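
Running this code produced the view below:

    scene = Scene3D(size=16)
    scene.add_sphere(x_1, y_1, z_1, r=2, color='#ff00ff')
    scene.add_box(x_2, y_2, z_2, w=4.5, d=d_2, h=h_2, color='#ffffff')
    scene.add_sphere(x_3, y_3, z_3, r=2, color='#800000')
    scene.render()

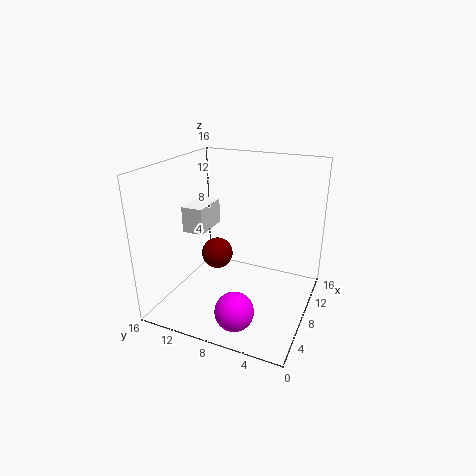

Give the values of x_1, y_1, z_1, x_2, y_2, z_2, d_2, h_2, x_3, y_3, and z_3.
x_1 = 2.5
y_1 = 6
z_1 = 2.5
x_2 = 7
y_2 = 12
z_2 = 8
d_2 = 2.5
h_2 = 3
x_3 = 11.5
y_3 = 12.5
z_3 = 3.5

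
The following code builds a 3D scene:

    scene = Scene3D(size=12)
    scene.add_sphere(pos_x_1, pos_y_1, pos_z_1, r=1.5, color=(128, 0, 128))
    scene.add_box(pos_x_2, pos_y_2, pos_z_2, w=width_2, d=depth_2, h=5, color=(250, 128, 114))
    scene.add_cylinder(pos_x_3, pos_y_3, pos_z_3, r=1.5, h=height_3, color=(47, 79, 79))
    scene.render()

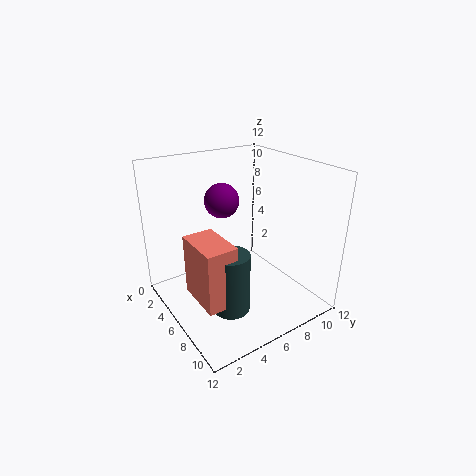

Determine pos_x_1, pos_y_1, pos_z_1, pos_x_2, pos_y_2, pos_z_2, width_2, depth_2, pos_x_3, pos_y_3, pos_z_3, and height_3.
pos_x_1 = 3.5, pos_y_1 = 6, pos_z_1 = 8.5, pos_x_2 = 5, pos_y_2 = 1.5, pos_z_2 = 2, width_2 = 4, depth_2 = 2.5, pos_x_3 = 8, pos_y_3 = 4, pos_z_3 = 1, height_3 = 5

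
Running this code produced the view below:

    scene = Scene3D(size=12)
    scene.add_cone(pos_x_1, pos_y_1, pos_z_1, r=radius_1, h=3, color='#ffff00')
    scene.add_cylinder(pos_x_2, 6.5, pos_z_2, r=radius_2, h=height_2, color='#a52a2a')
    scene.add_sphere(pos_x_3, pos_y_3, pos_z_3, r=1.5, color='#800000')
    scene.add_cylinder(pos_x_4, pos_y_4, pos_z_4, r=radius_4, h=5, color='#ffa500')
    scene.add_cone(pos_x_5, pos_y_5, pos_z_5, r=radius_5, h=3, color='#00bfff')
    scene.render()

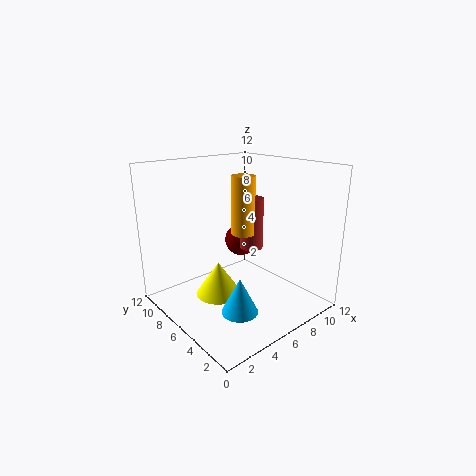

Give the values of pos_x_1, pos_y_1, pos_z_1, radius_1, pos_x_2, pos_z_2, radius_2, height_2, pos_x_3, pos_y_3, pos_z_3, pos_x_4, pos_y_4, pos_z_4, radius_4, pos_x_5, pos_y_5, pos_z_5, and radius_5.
pos_x_1 = 5; pos_y_1 = 7.5; pos_z_1 = 0.5; radius_1 = 2; pos_x_2 = 8; pos_z_2 = 4.5; radius_2 = 1; height_2 = 4.5; pos_x_3 = 8.5; pos_y_3 = 8.5; pos_z_3 = 4.5; pos_x_4 = 7; pos_y_4 = 6.5; pos_z_4 = 6; radius_4 = 1; pos_x_5 = 4.5; pos_y_5 = 4; pos_z_5 = 0.5; radius_5 = 1.5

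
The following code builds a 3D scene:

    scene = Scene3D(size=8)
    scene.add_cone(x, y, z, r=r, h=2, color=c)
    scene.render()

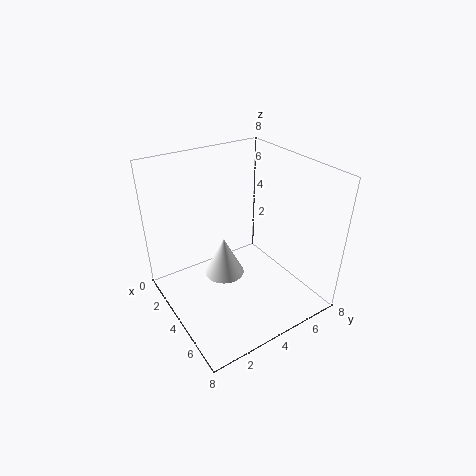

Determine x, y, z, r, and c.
x = 5, y = 2.5, z = 3, r = 1, c = 'white'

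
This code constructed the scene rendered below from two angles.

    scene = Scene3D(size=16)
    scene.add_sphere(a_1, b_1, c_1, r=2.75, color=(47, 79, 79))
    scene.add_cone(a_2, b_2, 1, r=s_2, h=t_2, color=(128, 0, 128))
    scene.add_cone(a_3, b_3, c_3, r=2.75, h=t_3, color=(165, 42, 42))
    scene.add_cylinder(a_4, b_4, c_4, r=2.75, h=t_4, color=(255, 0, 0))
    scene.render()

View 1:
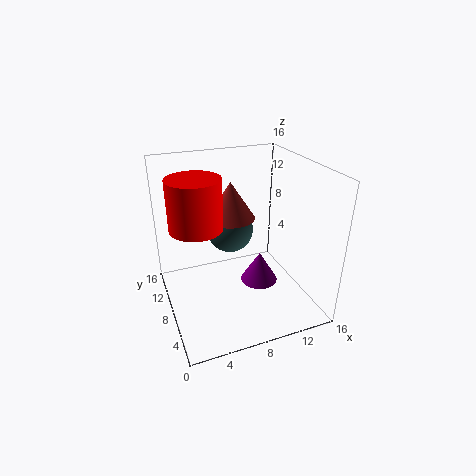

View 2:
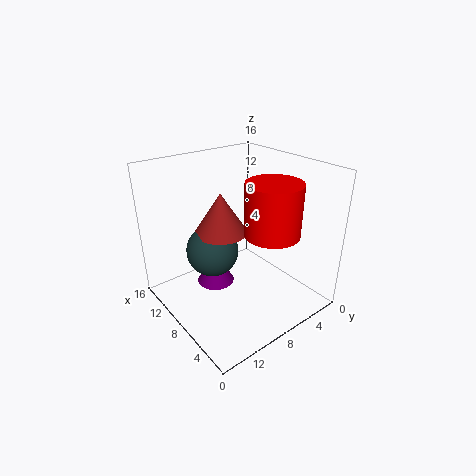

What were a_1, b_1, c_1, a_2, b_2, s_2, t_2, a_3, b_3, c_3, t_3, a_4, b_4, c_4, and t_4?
a_1 = 8.25; b_1 = 11.25; c_1 = 7.5; a_2 = 11.25; b_2 = 9; s_2 = 2.25; t_2 = 3.75; a_3 = 8; b_3 = 10.25; c_3 = 9.5; t_3 = 4.25; a_4 = 3.25; b_4 = 7.5; c_4 = 10.25; t_4 = 5.25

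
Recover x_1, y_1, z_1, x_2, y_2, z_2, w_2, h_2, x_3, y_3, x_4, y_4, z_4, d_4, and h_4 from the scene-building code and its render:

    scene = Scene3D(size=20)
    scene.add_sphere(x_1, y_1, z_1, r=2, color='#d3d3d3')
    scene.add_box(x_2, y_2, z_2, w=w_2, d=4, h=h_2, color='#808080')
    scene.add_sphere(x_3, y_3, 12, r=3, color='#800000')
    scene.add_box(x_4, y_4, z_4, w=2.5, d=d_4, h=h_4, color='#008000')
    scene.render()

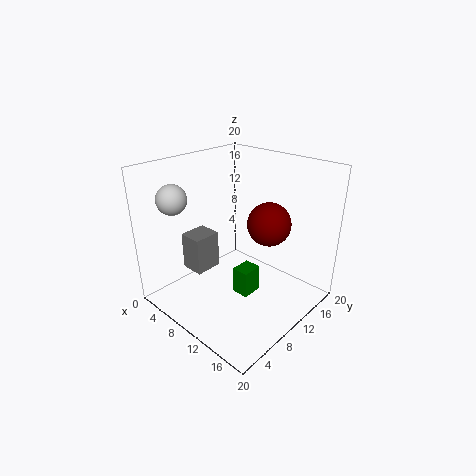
x_1 = 4.5; y_1 = 3.5; z_1 = 16; x_2 = 2.5; y_2 = 6; z_2 = 4; w_2 = 3.5; h_2 = 5.5; x_3 = 13; y_3 = 13; x_4 = 9.5; y_4 = 9.5; z_4 = 1; d_4 = 3; h_4 = 4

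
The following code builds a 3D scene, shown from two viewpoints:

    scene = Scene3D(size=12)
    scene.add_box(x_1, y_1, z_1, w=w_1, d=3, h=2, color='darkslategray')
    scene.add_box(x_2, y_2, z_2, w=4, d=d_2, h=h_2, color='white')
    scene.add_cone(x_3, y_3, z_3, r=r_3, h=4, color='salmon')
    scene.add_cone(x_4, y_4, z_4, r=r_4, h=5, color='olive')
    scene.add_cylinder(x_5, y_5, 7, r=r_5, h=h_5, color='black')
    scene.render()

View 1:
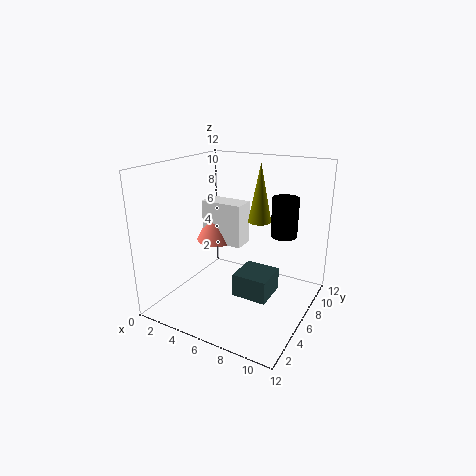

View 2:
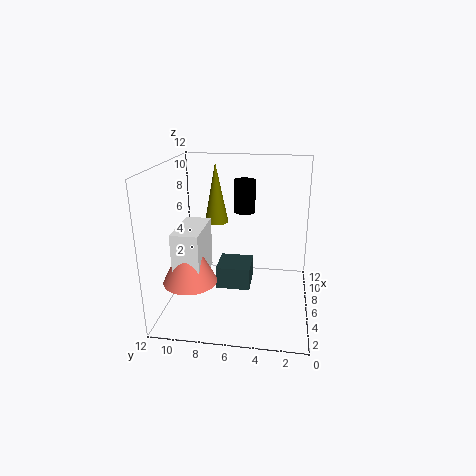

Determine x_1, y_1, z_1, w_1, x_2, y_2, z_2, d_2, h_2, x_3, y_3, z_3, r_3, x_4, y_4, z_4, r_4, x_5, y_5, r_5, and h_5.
x_1 = 6, y_1 = 5, z_1 = 1, w_1 = 3, x_2 = 1, y_2 = 8, z_2 = 4, d_2 = 2, h_2 = 4, x_3 = 2, y_3 = 9, z_3 = 4, r_3 = 2, x_4 = 7, y_4 = 8, z_4 = 7, r_4 = 1, x_5 = 10, y_5 = 6, r_5 = 1, h_5 = 3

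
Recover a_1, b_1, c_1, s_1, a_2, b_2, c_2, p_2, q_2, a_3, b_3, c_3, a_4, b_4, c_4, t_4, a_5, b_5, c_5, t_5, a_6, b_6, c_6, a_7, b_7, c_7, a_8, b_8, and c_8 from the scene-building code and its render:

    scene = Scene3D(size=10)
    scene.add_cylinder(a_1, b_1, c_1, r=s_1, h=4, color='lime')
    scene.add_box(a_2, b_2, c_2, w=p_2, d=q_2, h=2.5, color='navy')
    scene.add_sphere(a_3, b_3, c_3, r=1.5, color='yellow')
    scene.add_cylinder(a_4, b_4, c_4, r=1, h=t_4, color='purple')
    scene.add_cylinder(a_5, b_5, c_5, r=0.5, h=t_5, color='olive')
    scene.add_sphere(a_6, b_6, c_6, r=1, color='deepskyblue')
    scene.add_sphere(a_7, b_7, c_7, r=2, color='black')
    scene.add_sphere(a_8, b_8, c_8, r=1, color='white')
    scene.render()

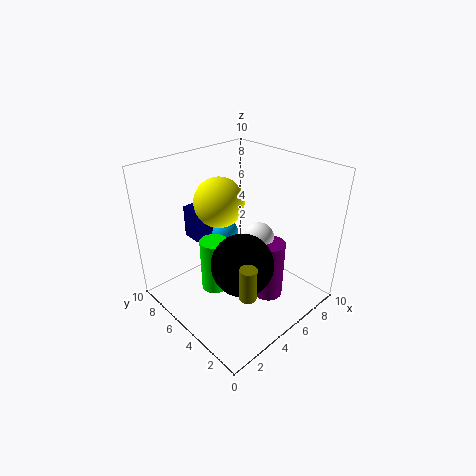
a_1 = 4
b_1 = 6.5
c_1 = 0.5
s_1 = 1
a_2 = 4
b_2 = 8.5
c_2 = 3.5
p_2 = 2
q_2 = 1.5
a_3 = 3
b_3 = 4.5
c_3 = 8.5
a_4 = 5.5
b_4 = 2.5
c_4 = 1.5
t_4 = 4
a_5 = 2
b_5 = 1
c_5 = 4
t_5 = 2
a_6 = 6
b_6 = 7.5
c_6 = 4
a_7 = 3.5
b_7 = 3
c_7 = 4.5
a_8 = 5.5
b_8 = 3.5
c_8 = 5.5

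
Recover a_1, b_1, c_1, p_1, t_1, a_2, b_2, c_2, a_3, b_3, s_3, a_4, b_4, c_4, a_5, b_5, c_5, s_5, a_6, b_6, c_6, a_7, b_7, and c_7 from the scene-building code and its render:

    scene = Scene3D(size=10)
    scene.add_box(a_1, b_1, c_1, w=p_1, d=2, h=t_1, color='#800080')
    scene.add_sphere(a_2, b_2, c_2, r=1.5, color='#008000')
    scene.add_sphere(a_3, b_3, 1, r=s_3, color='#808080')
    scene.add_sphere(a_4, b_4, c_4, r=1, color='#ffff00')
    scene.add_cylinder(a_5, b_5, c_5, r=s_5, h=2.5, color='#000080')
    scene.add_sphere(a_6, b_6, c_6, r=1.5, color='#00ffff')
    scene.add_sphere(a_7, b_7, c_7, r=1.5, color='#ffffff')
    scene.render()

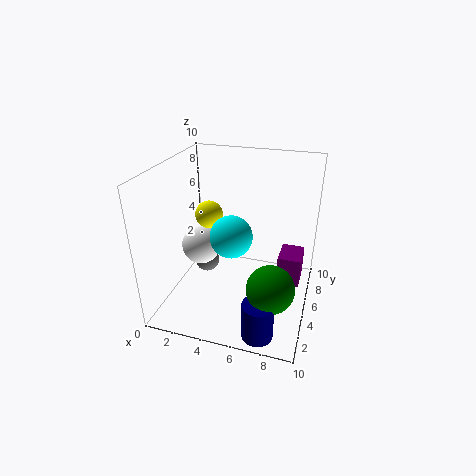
a_1 = 8; b_1 = 4; c_1 = 2.5; p_1 = 1.5; t_1 = 2; a_2 = 8; b_2 = 2; c_2 = 3.5; a_3 = 1.5; b_3 = 7.5; s_3 = 1; a_4 = 2.5; b_4 = 6; c_4 = 6; a_5 = 7.5; b_5 = 1; c_5 = 0.5; s_5 = 1; a_6 = 4.5; b_6 = 5; c_6 = 5; a_7 = 1.5; b_7 = 6.5; c_7 = 3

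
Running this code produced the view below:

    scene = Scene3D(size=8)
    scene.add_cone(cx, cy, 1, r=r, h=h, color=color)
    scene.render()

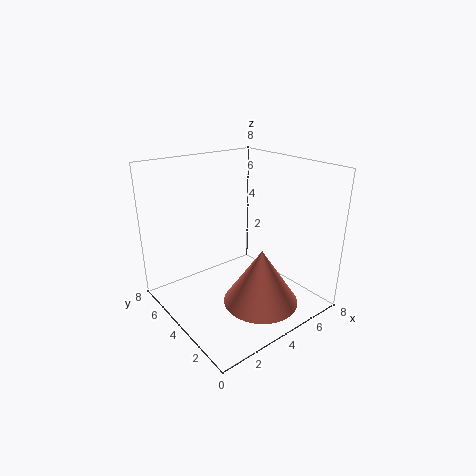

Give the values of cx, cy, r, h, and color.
cx = 4
cy = 2
r = 2
h = 3
color = 'salmon'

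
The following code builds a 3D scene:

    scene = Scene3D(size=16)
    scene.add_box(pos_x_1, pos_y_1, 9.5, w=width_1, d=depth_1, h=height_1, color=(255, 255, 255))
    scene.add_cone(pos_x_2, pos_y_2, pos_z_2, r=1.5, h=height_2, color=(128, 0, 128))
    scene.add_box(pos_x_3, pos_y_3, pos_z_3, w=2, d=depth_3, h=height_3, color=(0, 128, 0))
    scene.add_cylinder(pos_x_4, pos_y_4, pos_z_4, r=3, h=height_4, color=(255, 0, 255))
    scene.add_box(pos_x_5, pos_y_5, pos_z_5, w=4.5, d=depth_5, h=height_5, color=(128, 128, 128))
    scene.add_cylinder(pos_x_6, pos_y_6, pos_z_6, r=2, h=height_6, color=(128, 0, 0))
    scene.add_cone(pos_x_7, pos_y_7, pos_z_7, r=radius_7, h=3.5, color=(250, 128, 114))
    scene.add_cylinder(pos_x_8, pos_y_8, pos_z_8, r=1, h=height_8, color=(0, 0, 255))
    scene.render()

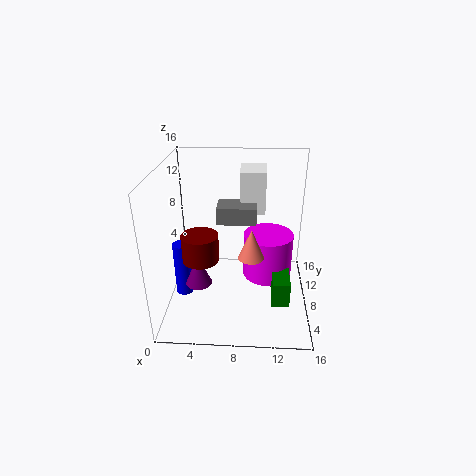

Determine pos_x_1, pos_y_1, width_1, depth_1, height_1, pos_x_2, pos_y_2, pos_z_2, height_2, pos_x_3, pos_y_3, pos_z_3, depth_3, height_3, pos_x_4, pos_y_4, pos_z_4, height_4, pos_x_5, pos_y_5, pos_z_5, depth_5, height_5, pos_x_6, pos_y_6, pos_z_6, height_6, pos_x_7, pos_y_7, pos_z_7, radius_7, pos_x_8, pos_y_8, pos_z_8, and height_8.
pos_x_1 = 8
pos_y_1 = 11
width_1 = 3
depth_1 = 4
height_1 = 5
pos_x_2 = 3.5
pos_y_2 = 7
pos_z_2 = 2.5
height_2 = 3.5
pos_x_3 = 12
pos_y_3 = 5.5
pos_z_3 = 0.5
depth_3 = 4
height_3 = 3
pos_x_4 = 11.5
pos_y_4 = 11
pos_z_4 = 1.5
height_4 = 5.5
pos_x_5 = 5.5
pos_y_5 = 9
pos_z_5 = 9
depth_5 = 3
height_5 = 2
pos_x_6 = 4
pos_y_6 = 6.5
pos_z_6 = 6
height_6 = 3
pos_x_7 = 9.5
pos_y_7 = 8
pos_z_7 = 5.5
radius_7 = 1.5
pos_x_8 = 1.5
pos_y_8 = 8
pos_z_8 = 0.5
height_8 = 6.5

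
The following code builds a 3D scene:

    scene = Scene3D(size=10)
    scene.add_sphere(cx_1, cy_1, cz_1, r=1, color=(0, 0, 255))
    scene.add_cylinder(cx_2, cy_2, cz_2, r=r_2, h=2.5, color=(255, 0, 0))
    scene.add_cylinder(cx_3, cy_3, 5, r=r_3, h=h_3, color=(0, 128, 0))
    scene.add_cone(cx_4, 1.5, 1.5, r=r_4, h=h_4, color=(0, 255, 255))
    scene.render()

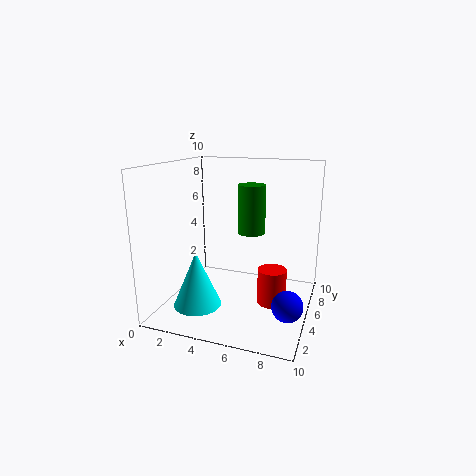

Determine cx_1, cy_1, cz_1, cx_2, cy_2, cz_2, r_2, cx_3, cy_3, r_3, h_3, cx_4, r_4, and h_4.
cx_1 = 9, cy_1 = 3, cz_1 = 1.5, cx_2 = 7.5, cy_2 = 5, cz_2 = 0.5, r_2 = 1, cx_3 = 5.5, cy_3 = 6.5, r_3 = 1, h_3 = 3.5, cx_4 = 3.5, r_4 = 1.5, h_4 = 3.5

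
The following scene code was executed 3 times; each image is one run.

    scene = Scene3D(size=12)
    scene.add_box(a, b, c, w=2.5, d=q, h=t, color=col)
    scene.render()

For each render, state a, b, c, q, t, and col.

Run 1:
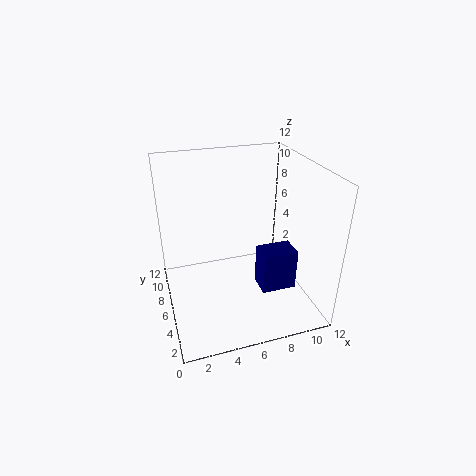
a = 6.25, b = 0.75, c = 4.25, q = 1.75, t = 3, col = 'navy'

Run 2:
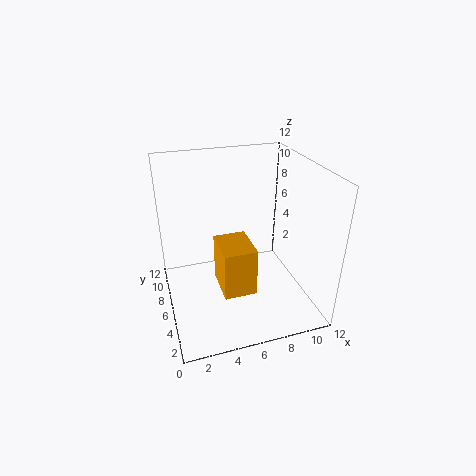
a = 3.75, b = 2, c = 3.25, q = 3.25, t = 3.75, col = 'orange'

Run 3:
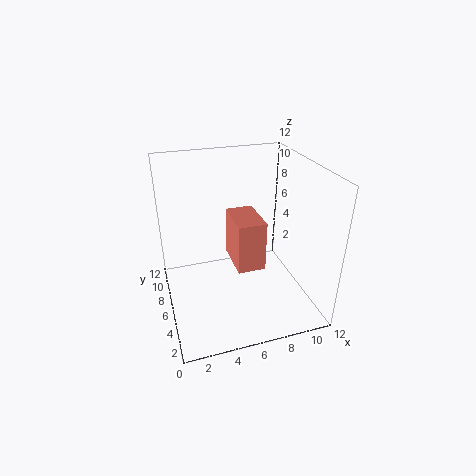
a = 6, b = 5.75, c = 2.5, q = 4, t = 4.5, col = 'salmon'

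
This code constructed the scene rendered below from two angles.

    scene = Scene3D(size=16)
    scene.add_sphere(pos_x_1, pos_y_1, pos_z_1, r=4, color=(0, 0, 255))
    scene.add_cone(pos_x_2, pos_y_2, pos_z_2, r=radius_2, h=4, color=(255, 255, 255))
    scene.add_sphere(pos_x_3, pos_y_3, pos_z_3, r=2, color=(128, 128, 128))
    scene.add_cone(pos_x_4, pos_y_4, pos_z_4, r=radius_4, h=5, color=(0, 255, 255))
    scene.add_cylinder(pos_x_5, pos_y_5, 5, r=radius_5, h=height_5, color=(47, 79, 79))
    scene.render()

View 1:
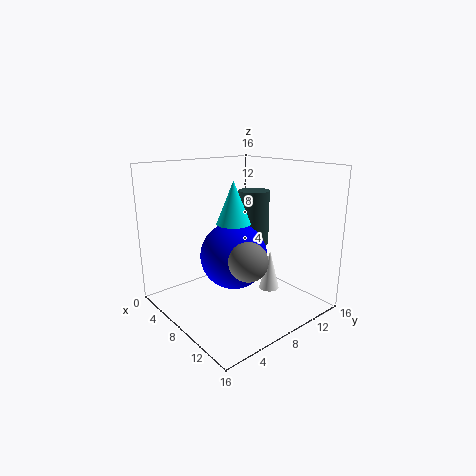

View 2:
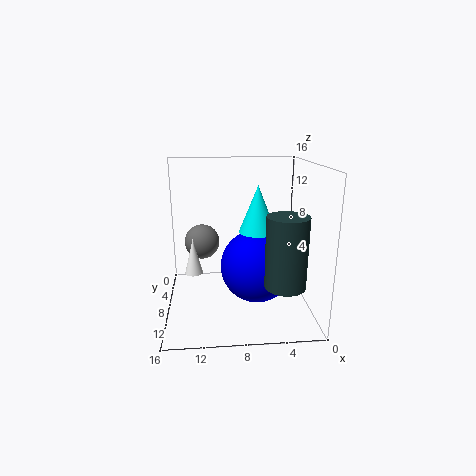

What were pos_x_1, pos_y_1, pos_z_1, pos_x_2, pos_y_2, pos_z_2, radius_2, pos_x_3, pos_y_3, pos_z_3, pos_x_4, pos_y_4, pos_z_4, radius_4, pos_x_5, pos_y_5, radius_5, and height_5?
pos_x_1 = 6; pos_y_1 = 9; pos_z_1 = 5; pos_x_2 = 13; pos_y_2 = 8; pos_z_2 = 4; radius_2 = 1; pos_x_3 = 12; pos_y_3 = 6; pos_z_3 = 7; pos_x_4 = 6; pos_y_4 = 9; pos_z_4 = 9; radius_4 = 2; pos_x_5 = 4; pos_y_5 = 14; radius_5 = 2; height_5 = 7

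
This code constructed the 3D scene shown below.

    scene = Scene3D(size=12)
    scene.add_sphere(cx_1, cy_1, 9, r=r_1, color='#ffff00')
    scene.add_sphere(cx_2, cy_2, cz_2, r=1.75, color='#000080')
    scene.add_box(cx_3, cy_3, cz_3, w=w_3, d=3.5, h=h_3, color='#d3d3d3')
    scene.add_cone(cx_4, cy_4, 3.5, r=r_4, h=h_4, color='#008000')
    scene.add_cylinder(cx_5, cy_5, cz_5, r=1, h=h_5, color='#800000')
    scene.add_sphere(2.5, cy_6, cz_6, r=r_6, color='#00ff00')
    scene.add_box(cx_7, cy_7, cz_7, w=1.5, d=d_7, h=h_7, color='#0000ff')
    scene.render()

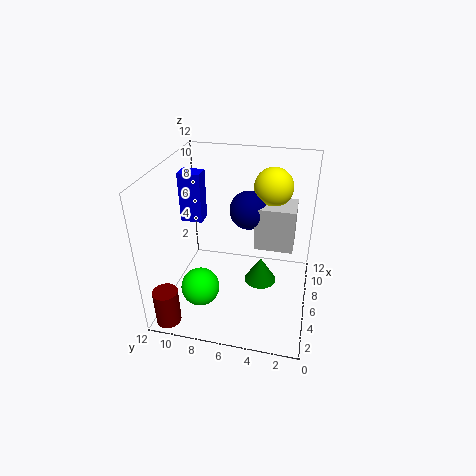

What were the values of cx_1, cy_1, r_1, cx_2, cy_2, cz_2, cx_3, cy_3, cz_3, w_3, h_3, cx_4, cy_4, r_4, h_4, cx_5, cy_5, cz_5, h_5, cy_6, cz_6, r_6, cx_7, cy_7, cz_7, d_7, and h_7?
cx_1 = 10.25; cy_1 = 3.75; r_1 = 1.75; cx_2 = 9.25; cy_2 = 5.75; cz_2 = 7; cx_3 = 8; cy_3 = 1.5; cz_3 = 3.75; w_3 = 3; h_3 = 4; cx_4 = 4.25; cy_4 = 3.75; r_4 = 1.25; h_4 = 2; cx_5 = 1.25; cy_5 = 10.75; cz_5 = 0.25; h_5 = 3; cy_6 = 8.25; cz_6 = 3.25; r_6 = 1.5; cx_7 = 7.75; cy_7 = 9.75; cz_7 = 6; d_7 = 2; h_7 = 4.5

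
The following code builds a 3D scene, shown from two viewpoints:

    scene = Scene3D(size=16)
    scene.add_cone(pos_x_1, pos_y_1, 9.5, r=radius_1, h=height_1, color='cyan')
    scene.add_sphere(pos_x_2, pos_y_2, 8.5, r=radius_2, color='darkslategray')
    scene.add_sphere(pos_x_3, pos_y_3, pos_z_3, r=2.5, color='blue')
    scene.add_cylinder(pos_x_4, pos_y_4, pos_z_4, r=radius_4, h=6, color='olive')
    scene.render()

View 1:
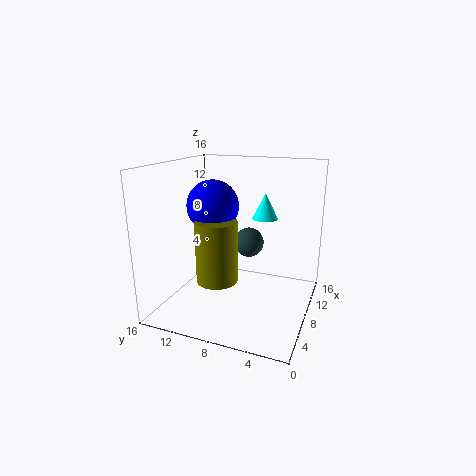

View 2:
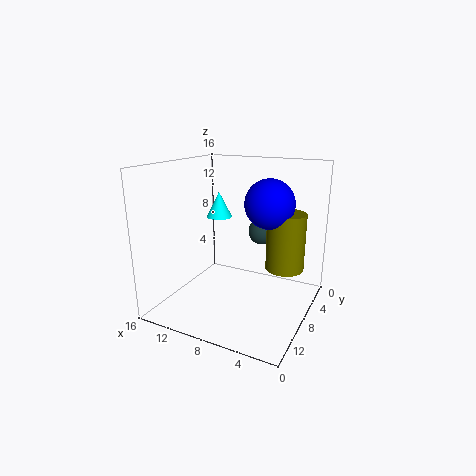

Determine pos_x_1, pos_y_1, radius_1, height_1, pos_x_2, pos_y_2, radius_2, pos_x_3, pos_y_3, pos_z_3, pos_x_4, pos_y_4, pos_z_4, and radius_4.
pos_x_1 = 11.5; pos_y_1 = 6; radius_1 = 1.5; height_1 = 3; pos_x_2 = 6; pos_y_2 = 6; radius_2 = 1.5; pos_x_3 = 4; pos_y_3 = 9; pos_z_3 = 12.5; pos_x_4 = 2.5; pos_y_4 = 8; pos_z_4 = 5.5; radius_4 = 2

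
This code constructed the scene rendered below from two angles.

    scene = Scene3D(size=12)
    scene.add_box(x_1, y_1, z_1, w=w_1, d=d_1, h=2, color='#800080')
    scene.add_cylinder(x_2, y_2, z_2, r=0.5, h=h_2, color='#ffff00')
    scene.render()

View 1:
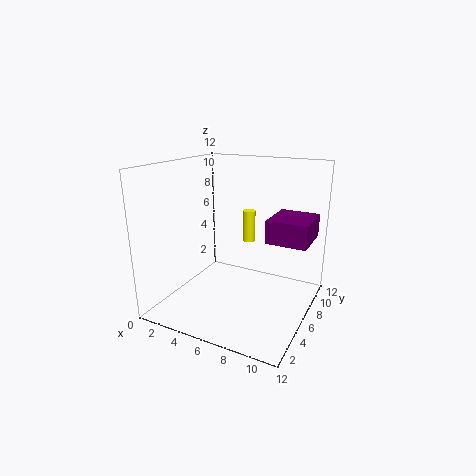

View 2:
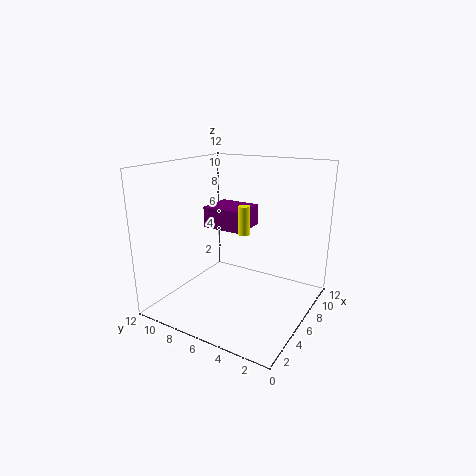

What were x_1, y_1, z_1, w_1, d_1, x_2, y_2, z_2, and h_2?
x_1 = 8; y_1 = 7; z_1 = 5.5; w_1 = 3.5; d_1 = 4; x_2 = 7; y_2 = 6; z_2 = 6; h_2 = 2.5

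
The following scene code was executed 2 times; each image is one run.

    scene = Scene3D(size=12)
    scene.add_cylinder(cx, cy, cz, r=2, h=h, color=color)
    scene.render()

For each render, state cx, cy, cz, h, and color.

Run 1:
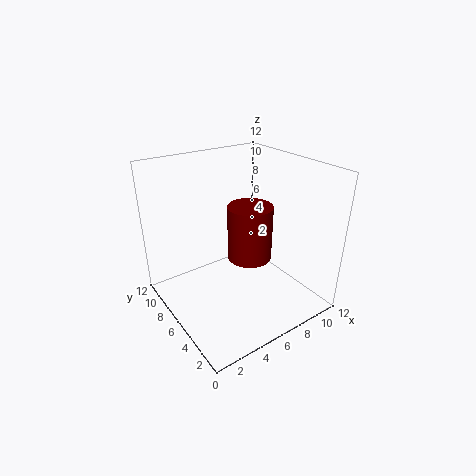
cx = 8; cy = 7; cz = 3; h = 5; color = 'maroon'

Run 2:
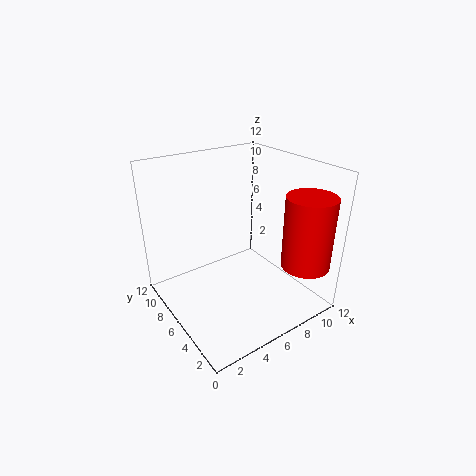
cx = 10; cy = 2; cz = 4; h = 6; color = 'red'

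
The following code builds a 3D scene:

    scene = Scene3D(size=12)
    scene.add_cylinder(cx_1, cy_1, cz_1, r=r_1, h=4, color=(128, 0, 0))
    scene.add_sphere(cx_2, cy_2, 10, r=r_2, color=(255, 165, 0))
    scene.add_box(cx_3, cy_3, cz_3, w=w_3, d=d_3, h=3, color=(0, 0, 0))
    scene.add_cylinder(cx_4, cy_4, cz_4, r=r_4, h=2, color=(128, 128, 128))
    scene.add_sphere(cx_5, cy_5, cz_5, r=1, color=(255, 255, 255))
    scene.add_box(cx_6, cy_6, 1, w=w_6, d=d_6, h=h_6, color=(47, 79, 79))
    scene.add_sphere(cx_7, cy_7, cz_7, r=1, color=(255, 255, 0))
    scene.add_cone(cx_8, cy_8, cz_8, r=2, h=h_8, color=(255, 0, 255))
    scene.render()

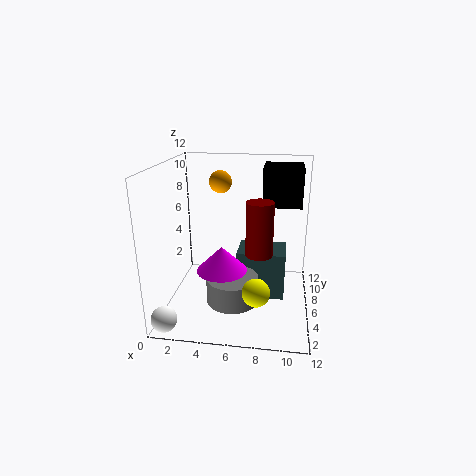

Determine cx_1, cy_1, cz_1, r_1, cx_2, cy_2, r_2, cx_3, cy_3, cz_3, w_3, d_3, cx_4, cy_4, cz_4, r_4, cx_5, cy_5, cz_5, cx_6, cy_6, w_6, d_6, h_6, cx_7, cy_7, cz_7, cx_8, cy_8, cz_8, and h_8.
cx_1 = 8
cy_1 = 3
cz_1 = 6
r_1 = 1
cx_2 = 4
cy_2 = 9
r_2 = 1
cx_3 = 8
cy_3 = 5
cz_3 = 9
w_3 = 3
d_3 = 3
cx_4 = 6
cy_4 = 3
cz_4 = 2
r_4 = 2
cx_5 = 1
cy_5 = 1
cz_5 = 1
cx_6 = 6
cy_6 = 5
w_6 = 4
d_6 = 3
h_6 = 4
cx_7 = 8
cy_7 = 1
cz_7 = 4
cx_8 = 5
cy_8 = 4
cz_8 = 4
h_8 = 2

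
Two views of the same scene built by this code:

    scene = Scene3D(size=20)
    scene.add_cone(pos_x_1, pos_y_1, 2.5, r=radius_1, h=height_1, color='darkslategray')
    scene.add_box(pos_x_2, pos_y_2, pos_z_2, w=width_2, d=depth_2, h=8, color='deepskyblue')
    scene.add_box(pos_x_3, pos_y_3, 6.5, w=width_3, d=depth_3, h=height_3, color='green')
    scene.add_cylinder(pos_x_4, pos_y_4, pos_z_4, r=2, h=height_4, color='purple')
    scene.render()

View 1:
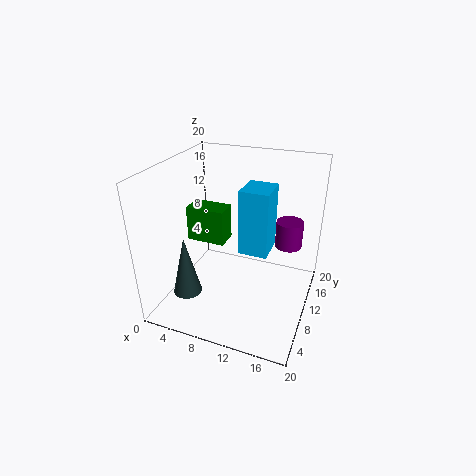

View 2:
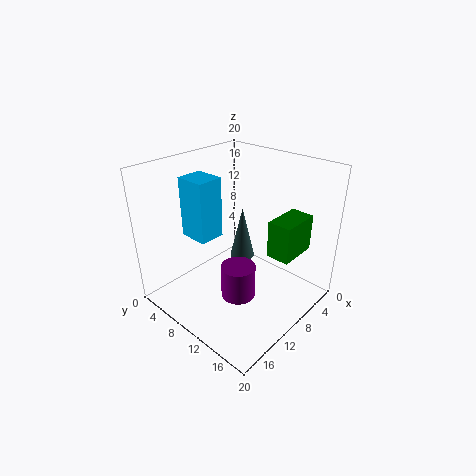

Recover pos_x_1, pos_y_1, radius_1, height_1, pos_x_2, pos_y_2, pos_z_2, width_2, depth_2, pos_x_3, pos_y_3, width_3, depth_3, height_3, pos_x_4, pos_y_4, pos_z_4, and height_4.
pos_x_1 = 4; pos_y_1 = 5.5; radius_1 = 2; height_1 = 8.5; pos_x_2 = 12; pos_y_2 = 5; pos_z_2 = 11; width_2 = 3.5; depth_2 = 4; pos_x_3 = 0.5; pos_y_3 = 12.5; width_3 = 6; depth_3 = 3.5; height_3 = 5.5; pos_x_4 = 16; pos_y_4 = 15.5; pos_z_4 = 7; height_4 = 4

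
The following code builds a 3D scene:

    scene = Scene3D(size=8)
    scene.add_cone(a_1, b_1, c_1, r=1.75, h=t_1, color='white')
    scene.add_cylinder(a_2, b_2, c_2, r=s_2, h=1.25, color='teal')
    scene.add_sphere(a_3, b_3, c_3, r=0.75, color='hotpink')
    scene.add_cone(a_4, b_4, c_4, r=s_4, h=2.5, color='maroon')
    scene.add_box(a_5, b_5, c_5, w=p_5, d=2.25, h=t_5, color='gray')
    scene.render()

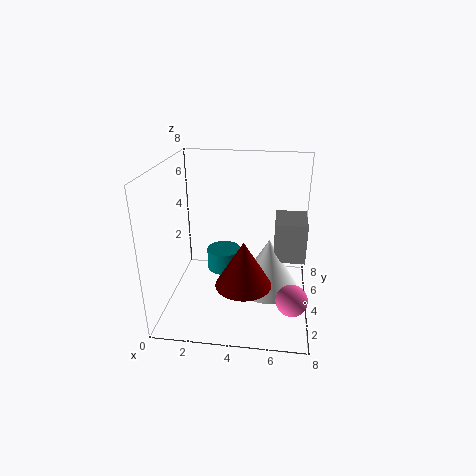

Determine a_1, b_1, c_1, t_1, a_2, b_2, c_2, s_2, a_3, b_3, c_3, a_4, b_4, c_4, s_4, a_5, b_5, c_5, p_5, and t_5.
a_1 = 5.75, b_1 = 4, c_1 = 1, t_1 = 3, a_2 = 3, b_2 = 5, c_2 = 1.5, s_2 = 1, a_3 = 7, b_3 = 0.75, c_3 = 2.5, a_4 = 4.5, b_4 = 2.5, c_4 = 2, s_4 = 1.5, a_5 = 6, b_5 = 3.75, c_5 = 2.75, p_5 = 1.75, t_5 = 2.25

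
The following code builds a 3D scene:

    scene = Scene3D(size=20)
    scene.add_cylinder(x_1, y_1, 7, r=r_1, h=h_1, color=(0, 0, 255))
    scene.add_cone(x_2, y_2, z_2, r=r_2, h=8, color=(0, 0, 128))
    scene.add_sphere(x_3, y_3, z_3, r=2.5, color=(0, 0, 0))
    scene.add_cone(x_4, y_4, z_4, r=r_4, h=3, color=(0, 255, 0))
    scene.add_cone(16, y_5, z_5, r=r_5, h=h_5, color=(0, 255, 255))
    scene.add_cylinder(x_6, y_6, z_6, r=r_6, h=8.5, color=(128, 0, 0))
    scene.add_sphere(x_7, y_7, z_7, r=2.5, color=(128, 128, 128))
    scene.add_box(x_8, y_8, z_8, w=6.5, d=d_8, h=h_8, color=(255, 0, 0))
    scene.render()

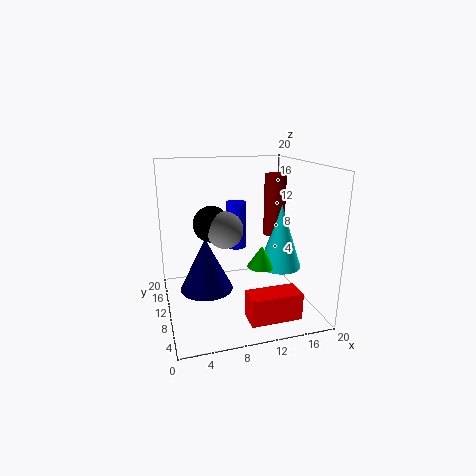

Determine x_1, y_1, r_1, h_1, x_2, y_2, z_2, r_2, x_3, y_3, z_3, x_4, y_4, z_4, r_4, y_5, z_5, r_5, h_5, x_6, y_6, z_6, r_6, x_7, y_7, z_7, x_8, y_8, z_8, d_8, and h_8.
x_1 = 11; y_1 = 14.5; r_1 = 1.5; h_1 = 7; x_2 = 6; y_2 = 13.5; z_2 = 1; r_2 = 4; x_3 = 6.5; y_3 = 11; z_3 = 12; x_4 = 13; y_4 = 8.5; z_4 = 6; r_4 = 2; y_5 = 9; z_5 = 5.5; r_5 = 3; h_5 = 9; x_6 = 15.5; y_6 = 10.5; z_6 = 10; r_6 = 1.5; x_7 = 8; y_7 = 9.5; z_7 = 11.5; x_8 = 9; y_8 = 0.5; z_8 = 2; d_8 = 3; h_8 = 3.5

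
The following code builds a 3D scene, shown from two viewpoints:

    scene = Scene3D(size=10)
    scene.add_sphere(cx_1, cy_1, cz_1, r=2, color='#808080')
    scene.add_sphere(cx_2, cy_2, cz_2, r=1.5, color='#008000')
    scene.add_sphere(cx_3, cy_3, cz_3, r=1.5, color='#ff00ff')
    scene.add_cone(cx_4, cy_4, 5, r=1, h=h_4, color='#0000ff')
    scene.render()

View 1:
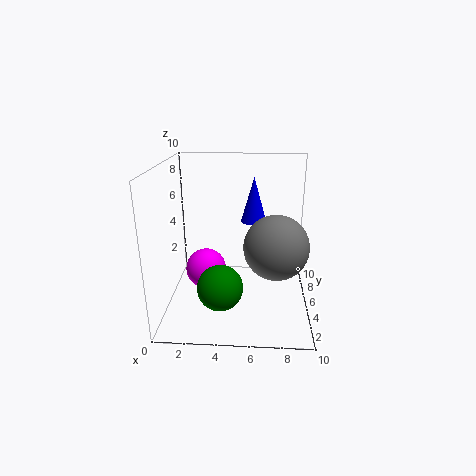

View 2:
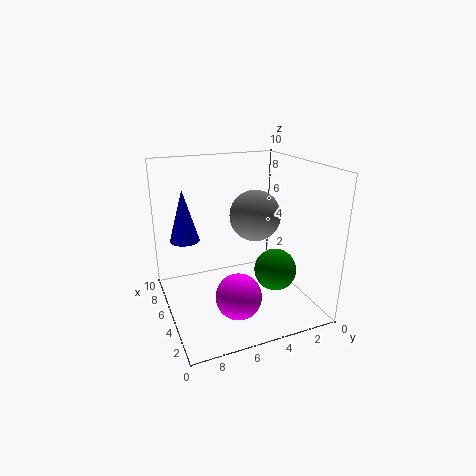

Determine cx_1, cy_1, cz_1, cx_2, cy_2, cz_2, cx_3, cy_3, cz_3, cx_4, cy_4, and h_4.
cx_1 = 7.5, cy_1 = 2.5, cz_1 = 5.5, cx_2 = 4, cy_2 = 2.5, cz_2 = 2.5, cx_3 = 2.5, cy_3 = 6, cz_3 = 2, cx_4 = 6, cy_4 = 8.5, h_4 = 3.5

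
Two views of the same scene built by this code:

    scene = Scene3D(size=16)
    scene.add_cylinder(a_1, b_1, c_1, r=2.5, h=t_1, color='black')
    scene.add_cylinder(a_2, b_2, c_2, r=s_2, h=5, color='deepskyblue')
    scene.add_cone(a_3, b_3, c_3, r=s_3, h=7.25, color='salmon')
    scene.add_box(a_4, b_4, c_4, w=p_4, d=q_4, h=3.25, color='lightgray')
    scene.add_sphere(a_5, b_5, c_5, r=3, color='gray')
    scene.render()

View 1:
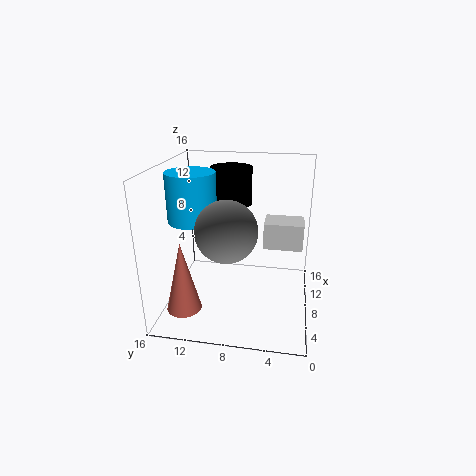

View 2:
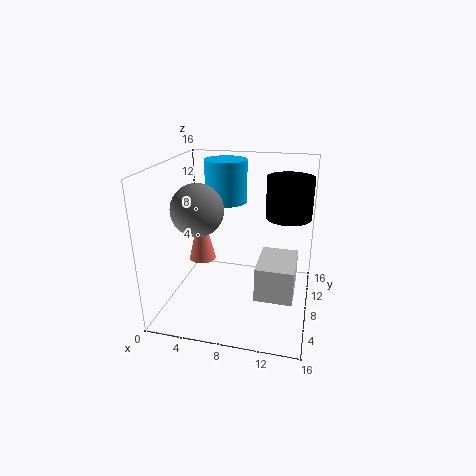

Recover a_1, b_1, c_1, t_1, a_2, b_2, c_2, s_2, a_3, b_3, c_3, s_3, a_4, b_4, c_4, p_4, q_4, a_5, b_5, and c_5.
a_1 = 13.25; b_1 = 9.75; c_1 = 10.25; t_1 = 4.5; a_2 = 5.5; b_2 = 12.25; c_2 = 10.75; s_2 = 2.5; a_3 = 2; b_3 = 12.5; c_3 = 2.5; s_3 = 1.75; a_4 = 11.25; b_4 = 0.75; c_4 = 5.25; p_4 = 3.5; q_4 = 4.75; a_5 = 3.25; b_5 = 8.25; c_5 = 10.75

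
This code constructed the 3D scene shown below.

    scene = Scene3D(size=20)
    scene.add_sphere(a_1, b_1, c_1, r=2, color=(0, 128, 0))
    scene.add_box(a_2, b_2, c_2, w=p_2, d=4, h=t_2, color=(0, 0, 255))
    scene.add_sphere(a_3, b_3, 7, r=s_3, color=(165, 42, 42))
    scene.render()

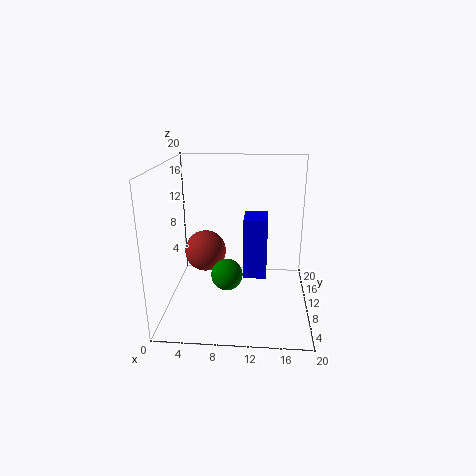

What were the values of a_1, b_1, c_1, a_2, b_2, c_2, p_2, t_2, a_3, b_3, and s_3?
a_1 = 9
b_1 = 5
c_1 = 7
a_2 = 11
b_2 = 6
c_2 = 6
p_2 = 3
t_2 = 8
a_3 = 5
b_3 = 12
s_3 = 3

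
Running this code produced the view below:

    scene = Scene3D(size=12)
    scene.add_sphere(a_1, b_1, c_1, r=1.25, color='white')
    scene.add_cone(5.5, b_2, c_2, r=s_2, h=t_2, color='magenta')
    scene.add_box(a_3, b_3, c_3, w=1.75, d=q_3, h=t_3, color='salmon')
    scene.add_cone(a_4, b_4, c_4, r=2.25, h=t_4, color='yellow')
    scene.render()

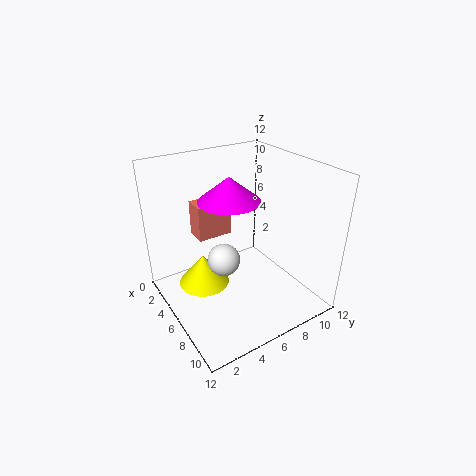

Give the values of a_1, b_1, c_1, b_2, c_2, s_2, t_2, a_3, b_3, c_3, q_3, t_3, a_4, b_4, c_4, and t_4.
a_1 = 7.5; b_1 = 3.75; c_1 = 5.5; b_2 = 5.5; c_2 = 9.25; s_2 = 2.5; t_2 = 2; a_3 = 2.75; b_3 = 3.25; c_3 = 5.75; q_3 = 3; t_3 = 3; a_4 = 3.75; b_4 = 3.75; c_4 = 1; t_4 = 2.75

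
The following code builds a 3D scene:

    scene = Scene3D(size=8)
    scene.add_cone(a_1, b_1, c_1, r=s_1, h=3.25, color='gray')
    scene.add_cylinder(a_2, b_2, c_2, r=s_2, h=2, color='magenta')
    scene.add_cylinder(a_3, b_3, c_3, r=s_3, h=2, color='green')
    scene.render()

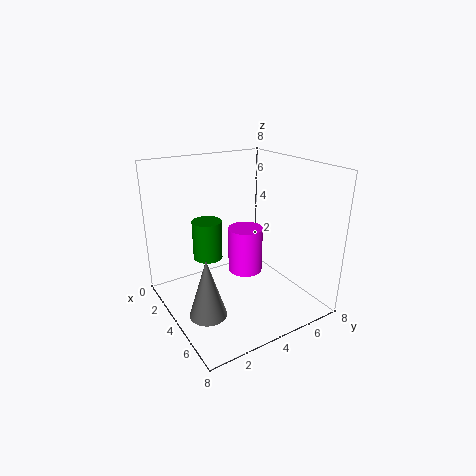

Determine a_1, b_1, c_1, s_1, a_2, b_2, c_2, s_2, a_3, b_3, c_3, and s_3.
a_1 = 5
b_1 = 1.5
c_1 = 0.5
s_1 = 1
a_2 = 7
b_2 = 2.5
c_2 = 4
s_2 = 0.75
a_3 = 4.25
b_3 = 2
c_3 = 3.5
s_3 = 0.75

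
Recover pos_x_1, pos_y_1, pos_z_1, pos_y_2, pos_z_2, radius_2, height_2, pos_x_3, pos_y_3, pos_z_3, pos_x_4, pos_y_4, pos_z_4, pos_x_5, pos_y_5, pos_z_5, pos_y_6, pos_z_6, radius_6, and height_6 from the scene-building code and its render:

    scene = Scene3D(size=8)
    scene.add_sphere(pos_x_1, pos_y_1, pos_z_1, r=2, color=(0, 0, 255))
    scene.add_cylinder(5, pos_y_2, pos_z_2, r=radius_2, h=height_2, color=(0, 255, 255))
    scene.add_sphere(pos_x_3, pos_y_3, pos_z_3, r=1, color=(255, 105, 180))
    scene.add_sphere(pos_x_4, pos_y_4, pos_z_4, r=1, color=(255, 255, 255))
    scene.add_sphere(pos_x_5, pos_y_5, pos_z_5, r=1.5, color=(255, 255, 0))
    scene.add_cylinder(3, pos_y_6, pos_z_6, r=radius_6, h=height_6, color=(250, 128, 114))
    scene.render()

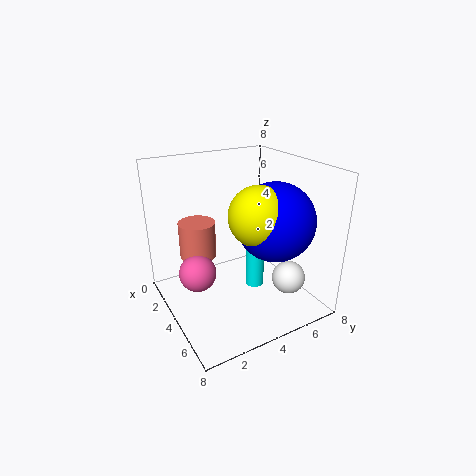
pos_x_1 = 6
pos_y_1 = 5
pos_z_1 = 5.5
pos_y_2 = 4.5
pos_z_2 = 1.5
radius_2 = 0.5
height_2 = 3.5
pos_x_3 = 4
pos_y_3 = 1.5
pos_z_3 = 2.5
pos_x_4 = 5
pos_y_4 = 7
pos_z_4 = 1
pos_x_5 = 6
pos_y_5 = 4
pos_z_5 = 6
pos_y_6 = 2
pos_z_6 = 3
radius_6 = 1
height_6 = 2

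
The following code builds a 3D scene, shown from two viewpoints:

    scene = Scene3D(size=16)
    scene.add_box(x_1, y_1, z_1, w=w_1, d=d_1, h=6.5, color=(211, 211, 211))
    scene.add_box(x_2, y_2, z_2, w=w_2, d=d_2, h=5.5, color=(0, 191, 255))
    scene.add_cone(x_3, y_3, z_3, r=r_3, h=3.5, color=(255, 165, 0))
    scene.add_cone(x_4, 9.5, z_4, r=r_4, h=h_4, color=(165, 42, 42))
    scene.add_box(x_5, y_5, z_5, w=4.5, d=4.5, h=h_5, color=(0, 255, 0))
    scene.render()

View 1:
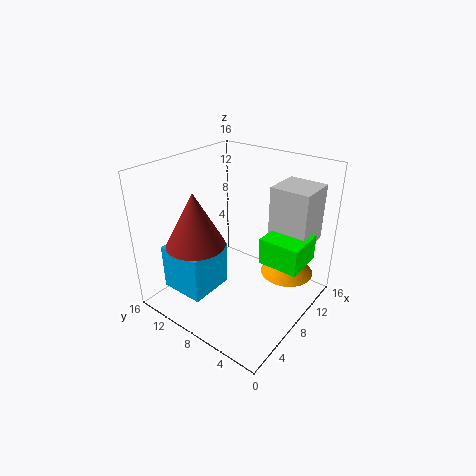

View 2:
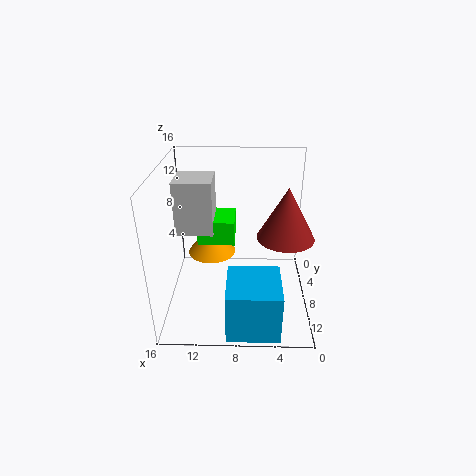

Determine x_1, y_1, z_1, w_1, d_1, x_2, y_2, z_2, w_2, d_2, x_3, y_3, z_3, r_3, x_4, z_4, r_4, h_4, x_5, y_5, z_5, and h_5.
x_1 = 11; y_1 = 1.5; z_1 = 7; w_1 = 4.5; d_1 = 4.5; x_2 = 3.5; y_2 = 10.5; z_2 = 0.5; w_2 = 5.5; d_2 = 5.5; x_3 = 11.5; y_3 = 3.5; z_3 = 3.5; r_3 = 3; x_4 = 3; z_4 = 9; r_4 = 3; h_4 = 5.5; x_5 = 8.5; y_5 = 1; z_5 = 5.5; h_5 = 3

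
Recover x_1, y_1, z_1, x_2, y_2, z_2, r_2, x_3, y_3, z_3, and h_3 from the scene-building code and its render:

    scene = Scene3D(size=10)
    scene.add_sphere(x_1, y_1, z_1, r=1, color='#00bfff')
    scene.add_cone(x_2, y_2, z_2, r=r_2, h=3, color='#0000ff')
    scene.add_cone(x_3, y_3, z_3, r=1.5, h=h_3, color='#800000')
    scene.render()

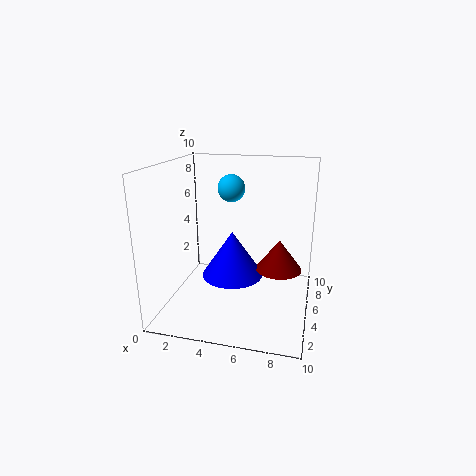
x_1 = 4
y_1 = 7
z_1 = 8
x_2 = 5
y_2 = 3.5
z_2 = 3
r_2 = 2
x_3 = 8
y_3 = 4
z_3 = 3.5
h_3 = 2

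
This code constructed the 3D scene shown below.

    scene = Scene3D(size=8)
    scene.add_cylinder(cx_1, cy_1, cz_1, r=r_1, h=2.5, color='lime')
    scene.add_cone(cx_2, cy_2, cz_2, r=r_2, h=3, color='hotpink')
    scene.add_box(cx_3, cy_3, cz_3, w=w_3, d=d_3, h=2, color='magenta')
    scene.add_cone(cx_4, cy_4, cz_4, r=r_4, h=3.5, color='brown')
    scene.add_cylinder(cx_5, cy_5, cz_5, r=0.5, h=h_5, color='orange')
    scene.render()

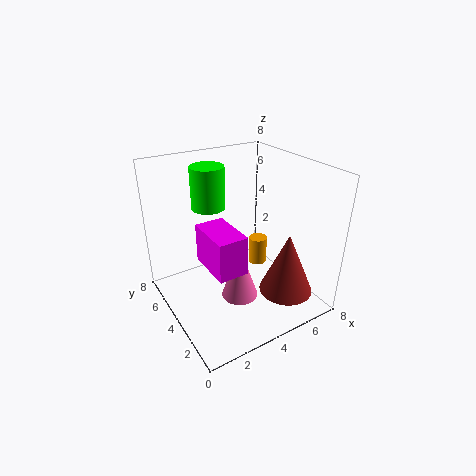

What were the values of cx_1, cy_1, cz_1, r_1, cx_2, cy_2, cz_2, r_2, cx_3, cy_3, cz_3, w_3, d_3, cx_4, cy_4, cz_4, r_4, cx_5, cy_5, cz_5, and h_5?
cx_1 = 3.5, cy_1 = 6.5, cz_1 = 5, r_1 = 1, cx_2 = 3.5, cy_2 = 3, cz_2 = 1, r_2 = 1, cx_3 = 1.5, cy_3 = 1.5, cz_3 = 3.5, w_3 = 1.5, d_3 = 2.5, cx_4 = 6, cy_4 = 2, cz_4 = 1, r_4 = 1.5, cx_5 = 5, cy_5 = 3.5, cz_5 = 2.5, h_5 = 1.5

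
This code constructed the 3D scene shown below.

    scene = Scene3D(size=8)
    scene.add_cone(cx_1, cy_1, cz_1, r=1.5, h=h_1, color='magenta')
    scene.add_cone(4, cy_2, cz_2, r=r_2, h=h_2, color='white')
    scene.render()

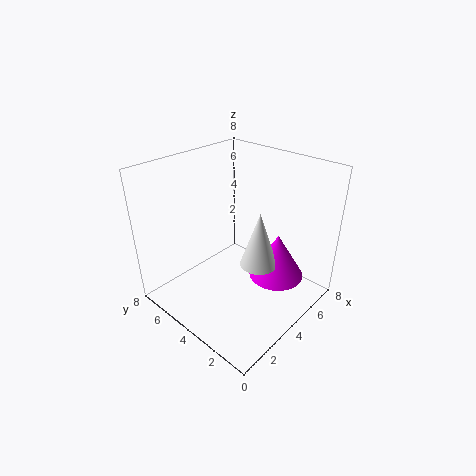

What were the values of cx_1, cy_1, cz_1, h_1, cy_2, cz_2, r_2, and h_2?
cx_1 = 5
cy_1 = 2
cz_1 = 2
h_1 = 2.5
cy_2 = 2.5
cz_2 = 3
r_2 = 1
h_2 = 3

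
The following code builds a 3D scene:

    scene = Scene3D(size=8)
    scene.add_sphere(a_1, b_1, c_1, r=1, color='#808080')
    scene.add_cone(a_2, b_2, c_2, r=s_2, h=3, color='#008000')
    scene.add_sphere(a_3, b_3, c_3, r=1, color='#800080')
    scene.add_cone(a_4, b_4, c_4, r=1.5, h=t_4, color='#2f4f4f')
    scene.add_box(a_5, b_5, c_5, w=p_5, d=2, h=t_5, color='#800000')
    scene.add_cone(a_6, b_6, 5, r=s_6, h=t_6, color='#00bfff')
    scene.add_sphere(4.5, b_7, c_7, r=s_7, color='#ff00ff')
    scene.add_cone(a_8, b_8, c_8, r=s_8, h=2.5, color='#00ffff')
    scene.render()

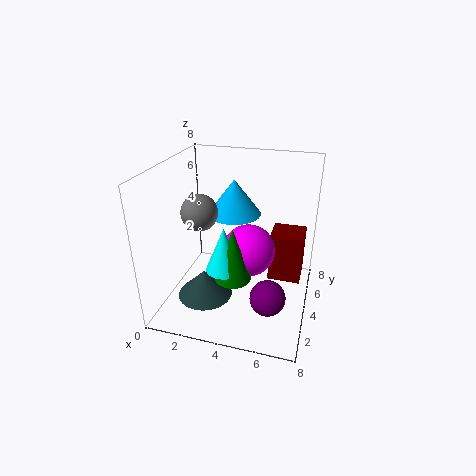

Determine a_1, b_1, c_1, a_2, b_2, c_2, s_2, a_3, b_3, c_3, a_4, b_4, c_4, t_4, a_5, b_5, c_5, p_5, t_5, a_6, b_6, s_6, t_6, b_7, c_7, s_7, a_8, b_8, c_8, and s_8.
a_1 = 2; b_1 = 3.5; c_1 = 5.5; a_2 = 4; b_2 = 3; c_2 = 2; s_2 = 1; a_3 = 6; b_3 = 3; c_3 = 1; a_4 = 2.5; b_4 = 2.5; c_4 = 1; t_4 = 1.5; a_5 = 5.5; b_5 = 5.5; c_5 = 0.5; p_5 = 2; t_5 = 3; a_6 = 3.5; b_6 = 5; s_6 = 1.5; t_6 = 2; b_7 = 4.5; c_7 = 3; s_7 = 1.5; a_8 = 3.5; b_8 = 3; c_8 = 2.5; s_8 = 1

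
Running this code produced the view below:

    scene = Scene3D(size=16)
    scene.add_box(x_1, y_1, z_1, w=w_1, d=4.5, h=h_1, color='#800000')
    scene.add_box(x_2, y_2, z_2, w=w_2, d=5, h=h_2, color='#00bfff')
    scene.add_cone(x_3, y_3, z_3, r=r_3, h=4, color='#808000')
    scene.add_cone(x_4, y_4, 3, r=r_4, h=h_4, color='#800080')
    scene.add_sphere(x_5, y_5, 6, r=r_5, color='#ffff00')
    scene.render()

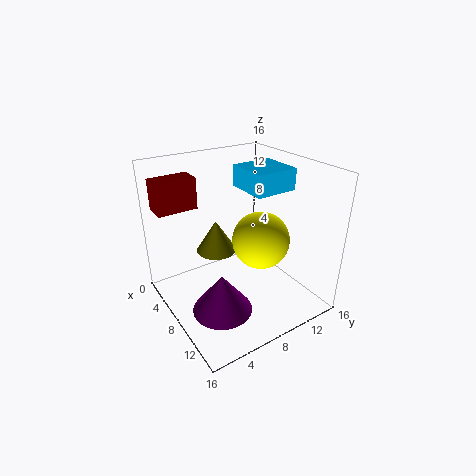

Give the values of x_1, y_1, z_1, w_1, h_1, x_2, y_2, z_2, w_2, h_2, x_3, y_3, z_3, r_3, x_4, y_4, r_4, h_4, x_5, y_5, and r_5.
x_1 = 2, y_1 = 0.5, z_1 = 11, w_1 = 2.5, h_1 = 3.5, x_2 = 4, y_2 = 10, z_2 = 12.5, w_2 = 5, h_2 = 2.5, x_3 = 3, y_3 = 8, z_3 = 4, r_3 = 2.5, x_4 = 12, y_4 = 3.5, r_4 = 3, h_4 = 4, x_5 = 7, y_5 = 12, r_5 = 3.5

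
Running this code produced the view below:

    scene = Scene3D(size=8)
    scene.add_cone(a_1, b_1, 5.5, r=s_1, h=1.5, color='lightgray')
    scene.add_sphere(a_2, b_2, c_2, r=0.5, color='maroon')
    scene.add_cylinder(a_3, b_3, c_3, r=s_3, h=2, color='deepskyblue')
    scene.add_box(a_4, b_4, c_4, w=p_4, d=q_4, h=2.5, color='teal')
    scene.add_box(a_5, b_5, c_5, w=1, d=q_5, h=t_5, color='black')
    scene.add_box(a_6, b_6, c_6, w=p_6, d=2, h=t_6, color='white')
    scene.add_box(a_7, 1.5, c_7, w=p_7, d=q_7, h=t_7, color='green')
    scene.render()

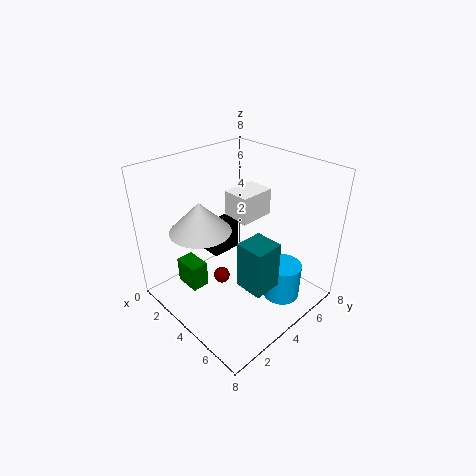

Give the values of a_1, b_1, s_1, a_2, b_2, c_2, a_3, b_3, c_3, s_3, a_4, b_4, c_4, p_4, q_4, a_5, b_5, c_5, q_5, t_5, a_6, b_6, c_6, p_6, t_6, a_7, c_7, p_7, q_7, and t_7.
a_1 = 4; b_1 = 1.5; s_1 = 1.5; a_2 = 2.5; b_2 = 4; c_2 = 0.5; a_3 = 6.5; b_3 = 5; c_3 = 1; s_3 = 1; a_4 = 5.5; b_4 = 2.5; c_4 = 2.5; p_4 = 1.5; q_4 = 1.5; a_5 = 3.5; b_5 = 2; c_5 = 4; q_5 = 1.5; t_5 = 1.5; a_6 = 3; b_6 = 4; c_6 = 5; p_6 = 1.5; t_6 = 1.5; a_7 = 1.5; c_7 = 1; p_7 = 1.5; q_7 = 1; t_7 = 1.5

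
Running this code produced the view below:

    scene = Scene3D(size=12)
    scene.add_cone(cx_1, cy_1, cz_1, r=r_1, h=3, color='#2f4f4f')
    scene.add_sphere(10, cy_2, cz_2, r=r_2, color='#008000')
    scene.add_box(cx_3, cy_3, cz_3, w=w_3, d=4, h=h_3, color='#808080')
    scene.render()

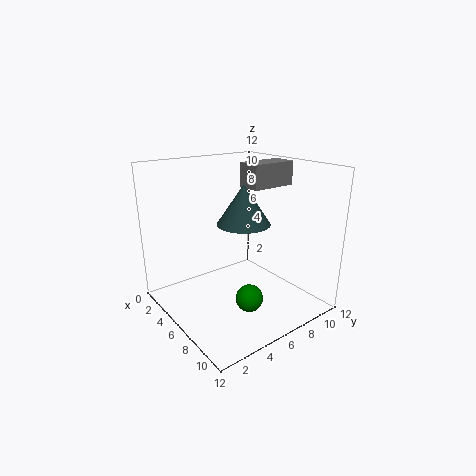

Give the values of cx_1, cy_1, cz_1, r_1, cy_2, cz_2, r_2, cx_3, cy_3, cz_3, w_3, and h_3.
cx_1 = 8
cy_1 = 5
cz_1 = 8
r_1 = 2
cy_2 = 4
cz_2 = 3
r_2 = 1
cx_3 = 5
cy_3 = 7
cz_3 = 10
w_3 = 2
h_3 = 2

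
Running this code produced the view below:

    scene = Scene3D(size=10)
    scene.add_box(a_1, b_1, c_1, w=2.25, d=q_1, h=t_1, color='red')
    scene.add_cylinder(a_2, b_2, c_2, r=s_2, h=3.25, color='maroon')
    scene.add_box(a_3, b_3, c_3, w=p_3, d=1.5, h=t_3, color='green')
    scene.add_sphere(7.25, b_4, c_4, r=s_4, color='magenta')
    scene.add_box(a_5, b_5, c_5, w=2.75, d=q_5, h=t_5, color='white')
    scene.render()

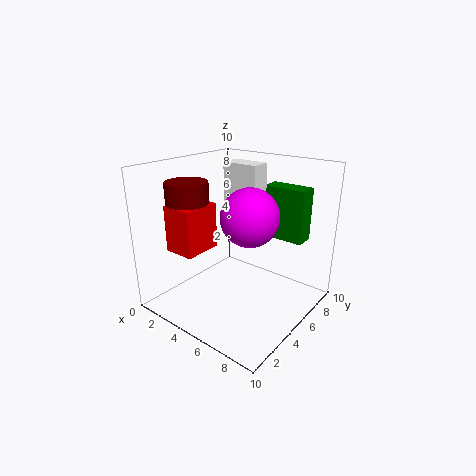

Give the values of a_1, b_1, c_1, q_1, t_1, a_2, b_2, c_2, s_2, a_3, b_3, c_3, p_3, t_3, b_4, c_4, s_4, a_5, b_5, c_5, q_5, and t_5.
a_1 = 1, b_1 = 2, c_1 = 4, q_1 = 2.75, t_1 = 3.25, a_2 = 1.75, b_2 = 3.5, c_2 = 5.5, s_2 = 1.5, a_3 = 4.75, b_3 = 8.5, c_3 = 4, p_3 = 3.25, t_3 = 4, b_4 = 3.25, c_4 = 7.5, s_4 = 1.75, a_5 = 2.5, b_5 = 6.5, c_5 = 6.25, q_5 = 1.5, t_5 = 3.5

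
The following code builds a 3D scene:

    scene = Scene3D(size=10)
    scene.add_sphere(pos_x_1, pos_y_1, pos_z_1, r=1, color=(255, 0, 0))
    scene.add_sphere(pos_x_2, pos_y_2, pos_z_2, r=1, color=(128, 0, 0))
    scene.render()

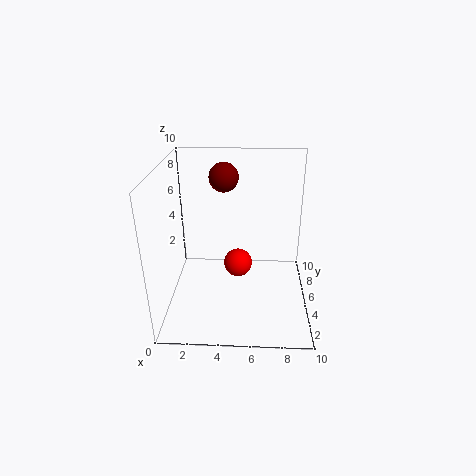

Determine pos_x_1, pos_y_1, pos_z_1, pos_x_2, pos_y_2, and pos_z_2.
pos_x_1 = 5; pos_y_1 = 5; pos_z_1 = 3; pos_x_2 = 4; pos_y_2 = 6; pos_z_2 = 9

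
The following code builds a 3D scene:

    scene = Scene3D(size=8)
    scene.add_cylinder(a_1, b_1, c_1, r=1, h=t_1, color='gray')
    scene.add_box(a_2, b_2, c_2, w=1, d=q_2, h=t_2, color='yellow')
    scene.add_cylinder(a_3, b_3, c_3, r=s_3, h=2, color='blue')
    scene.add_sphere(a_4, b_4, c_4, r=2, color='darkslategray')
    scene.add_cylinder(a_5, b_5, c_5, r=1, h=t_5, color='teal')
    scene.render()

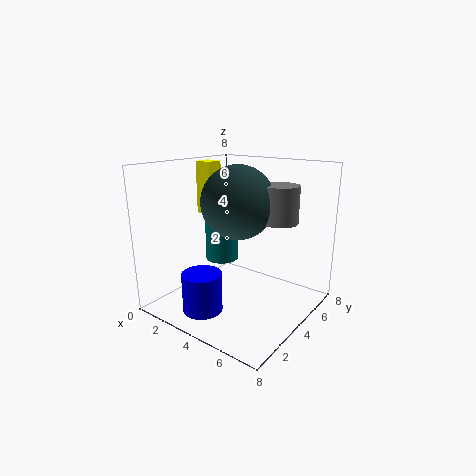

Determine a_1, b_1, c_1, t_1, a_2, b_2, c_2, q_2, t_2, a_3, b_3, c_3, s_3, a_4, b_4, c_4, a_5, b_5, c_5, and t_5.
a_1 = 6, b_1 = 5, c_1 = 5, t_1 = 2, a_2 = 1, b_2 = 4, c_2 = 5, q_2 = 1, t_2 = 3, a_3 = 4, b_3 = 1, c_3 = 1, s_3 = 1, a_4 = 4, b_4 = 4, c_4 = 6, a_5 = 2, b_5 = 5, c_5 = 2, t_5 = 3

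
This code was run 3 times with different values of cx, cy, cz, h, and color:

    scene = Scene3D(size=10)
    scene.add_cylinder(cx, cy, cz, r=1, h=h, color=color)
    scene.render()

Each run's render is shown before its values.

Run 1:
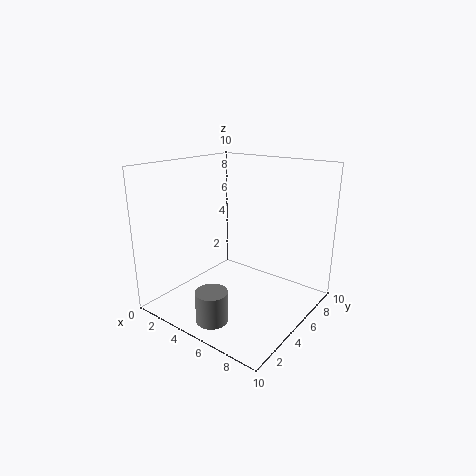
cx = 6; cy = 1; cz = 1; h = 2; color = 'gray'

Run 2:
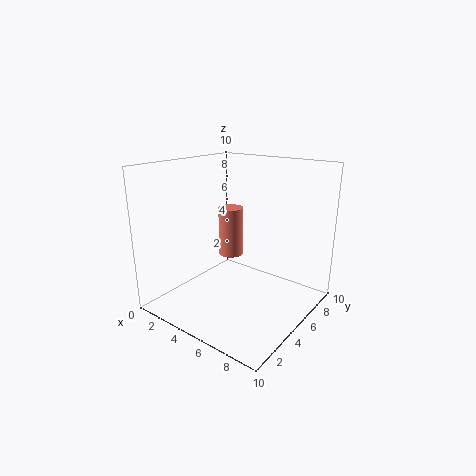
cx = 2; cy = 8; cz = 2; h = 4; color = 'salmon'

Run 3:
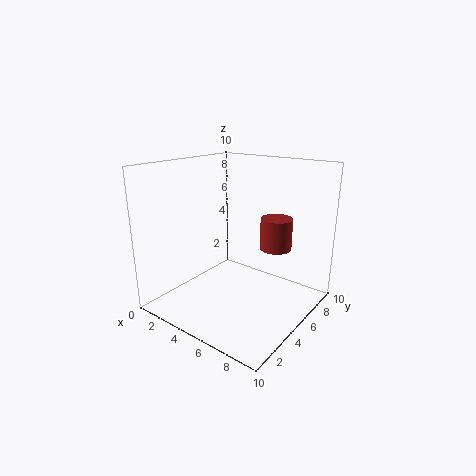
cx = 8; cy = 5; cz = 5; h = 2; color = 'brown'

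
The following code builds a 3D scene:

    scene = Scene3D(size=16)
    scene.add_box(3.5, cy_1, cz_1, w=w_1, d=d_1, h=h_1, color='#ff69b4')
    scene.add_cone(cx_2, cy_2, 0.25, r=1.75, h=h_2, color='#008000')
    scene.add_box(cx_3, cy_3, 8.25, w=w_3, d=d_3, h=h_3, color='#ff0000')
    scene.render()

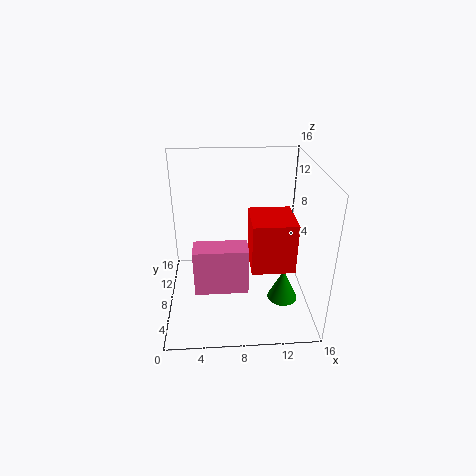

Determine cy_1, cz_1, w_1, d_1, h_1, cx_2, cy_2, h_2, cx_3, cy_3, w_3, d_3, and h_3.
cy_1 = 1, cz_1 = 6, w_1 = 5, d_1 = 2.25, h_1 = 4.5, cx_2 = 13.25, cy_2 = 7, h_2 = 3.75, cx_3 = 8.75, cy_3 = 0.75, w_3 = 4, d_3 = 4.25, h_3 = 4.75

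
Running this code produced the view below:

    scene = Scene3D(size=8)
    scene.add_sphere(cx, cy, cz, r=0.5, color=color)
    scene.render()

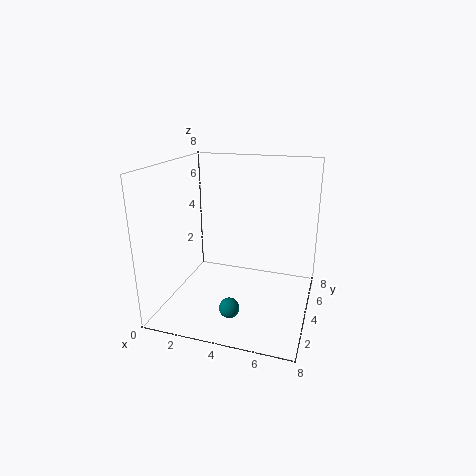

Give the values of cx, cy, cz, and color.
cx = 4.5; cy = 1; cz = 1.5; color = 'teal'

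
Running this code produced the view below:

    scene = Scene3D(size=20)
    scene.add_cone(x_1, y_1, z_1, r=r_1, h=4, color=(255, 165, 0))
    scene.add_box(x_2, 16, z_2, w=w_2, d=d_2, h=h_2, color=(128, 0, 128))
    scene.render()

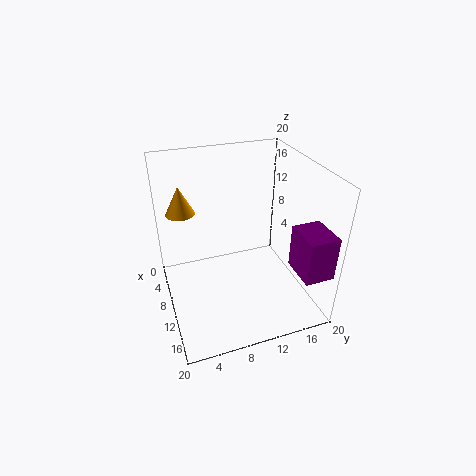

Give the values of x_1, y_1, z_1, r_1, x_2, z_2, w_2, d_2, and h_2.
x_1 = 6
y_1 = 3
z_1 = 13
r_1 = 2
x_2 = 14
z_2 = 7
w_2 = 5
d_2 = 4
h_2 = 6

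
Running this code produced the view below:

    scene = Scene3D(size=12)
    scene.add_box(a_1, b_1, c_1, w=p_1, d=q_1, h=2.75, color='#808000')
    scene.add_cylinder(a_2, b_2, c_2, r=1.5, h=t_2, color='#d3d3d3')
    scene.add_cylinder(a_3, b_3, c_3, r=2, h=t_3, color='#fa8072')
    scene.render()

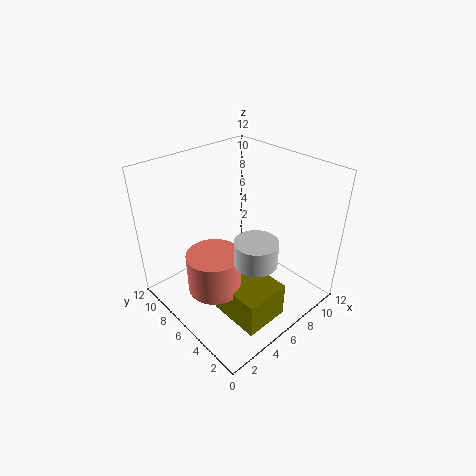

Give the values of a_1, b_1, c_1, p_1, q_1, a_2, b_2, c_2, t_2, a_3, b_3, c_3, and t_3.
a_1 = 2.25; b_1 = 0.5; c_1 = 1.75; p_1 = 3.5; q_1 = 4; a_2 = 3.75; b_2 = 1.75; c_2 = 7; t_2 = 1.75; a_3 = 2.25; b_3 = 4.5; c_3 = 4; t_3 = 3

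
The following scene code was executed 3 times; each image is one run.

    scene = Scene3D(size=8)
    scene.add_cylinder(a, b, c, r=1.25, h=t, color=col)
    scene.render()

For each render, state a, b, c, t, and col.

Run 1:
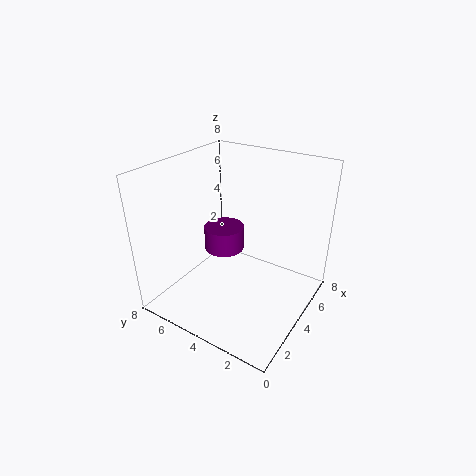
a = 5.5, b = 6, c = 2, t = 1.5, col = 'purple'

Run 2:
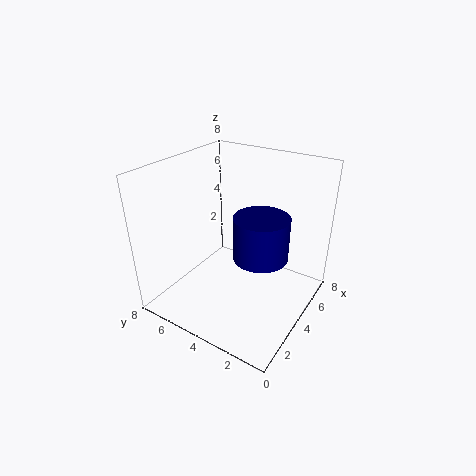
a = 2, b = 1.5, c = 4.75, t = 2, col = 'navy'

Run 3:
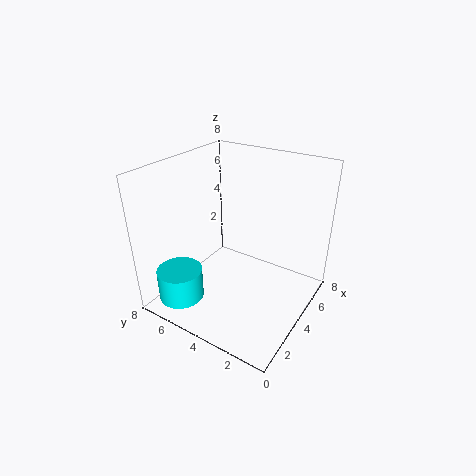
a = 1.5, b = 6.25, c = 0.75, t = 1.75, col = 'cyan'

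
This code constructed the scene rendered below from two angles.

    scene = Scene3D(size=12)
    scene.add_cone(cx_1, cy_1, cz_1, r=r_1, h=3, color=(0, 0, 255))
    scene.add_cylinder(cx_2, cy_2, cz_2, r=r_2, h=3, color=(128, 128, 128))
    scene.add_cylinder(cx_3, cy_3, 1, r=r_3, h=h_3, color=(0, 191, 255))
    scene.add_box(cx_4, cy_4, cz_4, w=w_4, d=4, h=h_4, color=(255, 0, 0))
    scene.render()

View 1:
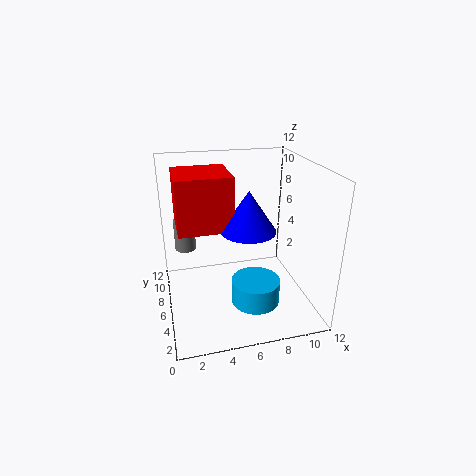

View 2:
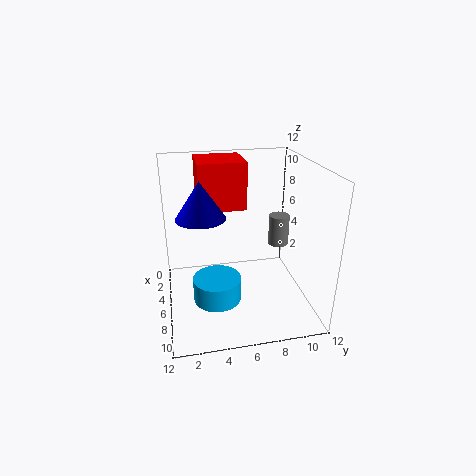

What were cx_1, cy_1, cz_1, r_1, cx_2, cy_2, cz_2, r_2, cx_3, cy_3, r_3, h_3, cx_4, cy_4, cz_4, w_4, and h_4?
cx_1 = 6, cy_1 = 3, cz_1 = 8, r_1 = 2, cx_2 = 2, cy_2 = 11, cz_2 = 3, r_2 = 1, cx_3 = 7, cy_3 = 4, r_3 = 2, h_3 = 2, cx_4 = 1, cy_4 = 3, cz_4 = 8, w_4 = 4, h_4 = 4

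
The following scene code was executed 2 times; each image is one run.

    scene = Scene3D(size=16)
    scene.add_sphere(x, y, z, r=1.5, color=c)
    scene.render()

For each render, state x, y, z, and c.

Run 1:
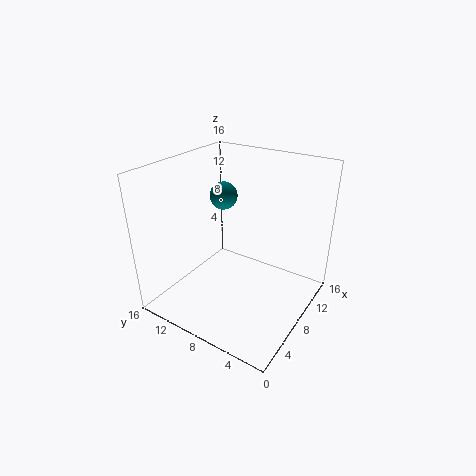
x = 8.25; y = 10; z = 12.5; c = 'teal'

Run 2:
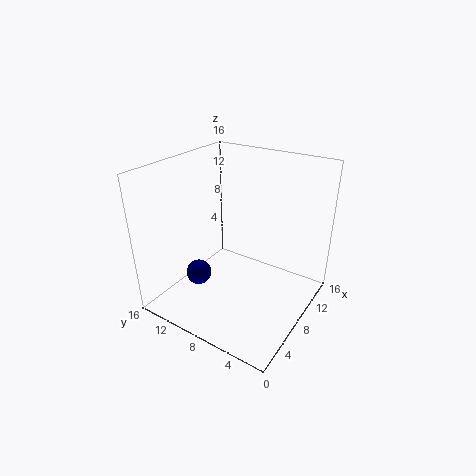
x = 6.5; y = 12.75; z = 2.5; c = 'navy'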